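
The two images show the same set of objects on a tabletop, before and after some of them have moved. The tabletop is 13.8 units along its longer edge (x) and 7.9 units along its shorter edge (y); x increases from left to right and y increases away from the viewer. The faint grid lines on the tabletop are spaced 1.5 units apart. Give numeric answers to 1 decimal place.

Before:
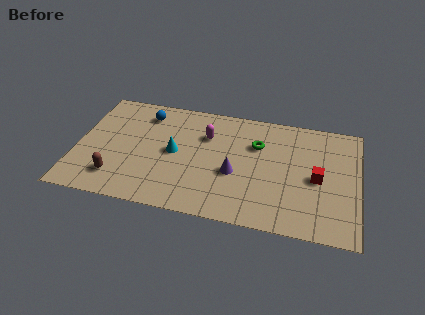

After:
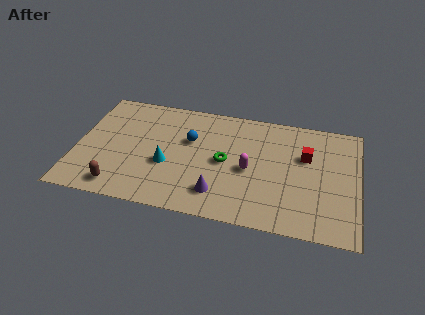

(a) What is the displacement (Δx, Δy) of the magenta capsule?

(2.2, -1.9)

From the two frames, the magenta capsule sits at roughly (6.3, 5.5) before and (8.5, 3.6) after.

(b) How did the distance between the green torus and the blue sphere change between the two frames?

-3.6

They were about 5.7 units apart before and 2.1 after — 3.6 units closer together.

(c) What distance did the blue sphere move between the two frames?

2.7

The blue sphere moved from about (3.2, 6.4) to (5.5, 5.0), a distance of √(2.3² + 1.4²) ≈ 2.7.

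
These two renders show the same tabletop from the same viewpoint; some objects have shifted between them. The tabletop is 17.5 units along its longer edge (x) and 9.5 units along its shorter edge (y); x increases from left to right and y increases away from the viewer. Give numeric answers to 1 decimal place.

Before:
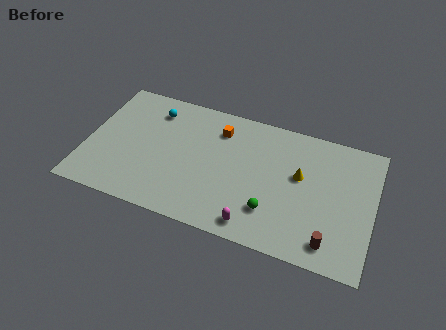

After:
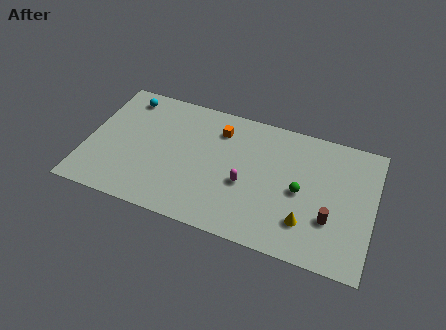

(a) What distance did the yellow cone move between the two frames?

3.3

The yellow cone was near (13.0, 5.6) before and (13.6, 2.4) after, so it travelled √(0.6² + 3.2²) ≈ 3.3 units.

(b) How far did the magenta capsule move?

2.8

From (10.6, 1.2) to (9.8, 3.9), the magenta capsule covered √(0.8² + 2.7²) ≈ 2.8 units.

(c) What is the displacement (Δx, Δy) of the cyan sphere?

(-1.8, 0.5)

The cyan sphere was at about (3.8, 7.6) and moved to about (2.0, 8.1).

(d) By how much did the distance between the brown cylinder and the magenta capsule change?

+0.8

They were about 4.5 units apart before and 5.3 after — 0.8 units further apart.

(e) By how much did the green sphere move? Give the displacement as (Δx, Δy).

(1.6, 2.0)

The green sphere was at about (11.5, 2.5) and moved to about (13.1, 4.5).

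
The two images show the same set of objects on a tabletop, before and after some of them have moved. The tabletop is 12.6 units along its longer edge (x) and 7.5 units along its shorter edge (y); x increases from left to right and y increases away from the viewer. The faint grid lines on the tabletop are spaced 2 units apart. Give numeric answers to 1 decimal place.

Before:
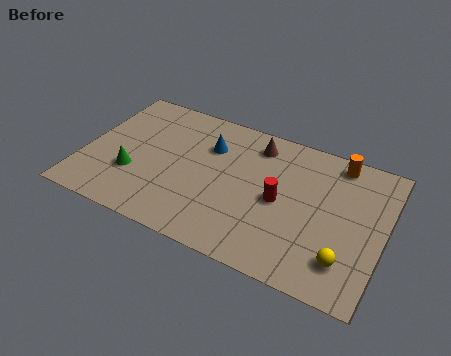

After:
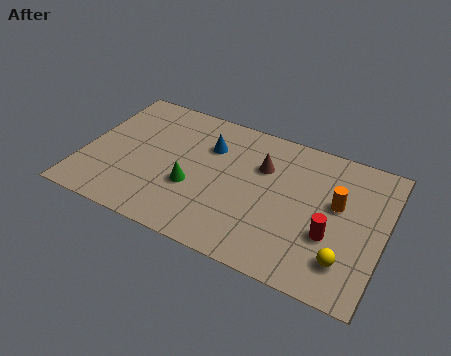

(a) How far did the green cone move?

2.5

The green cone was near (2.2, 2.5) before and (4.7, 2.8) after, so it travelled √(2.5² + 0.3²) ≈ 2.5 units.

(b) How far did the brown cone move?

1.2

From (7.0, 6.2) to (7.4, 5.1), the brown cone covered √(0.4² + 1.1²) ≈ 1.2 units.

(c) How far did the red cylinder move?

2.4

The red cylinder was near (8.3, 3.6) before and (10.5, 2.7) after, so it travelled √(2.2² + 0.9²) ≈ 2.4 units.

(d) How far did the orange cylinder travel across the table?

2.2

From (10.4, 6.6) to (10.6, 4.4), the orange cylinder covered √(0.2² + 2.2²) ≈ 2.2 units.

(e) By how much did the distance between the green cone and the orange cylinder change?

-3.1

The distance was about 9.2 in the first image and 6.1 in the second, so they moved 3.1 units closer together.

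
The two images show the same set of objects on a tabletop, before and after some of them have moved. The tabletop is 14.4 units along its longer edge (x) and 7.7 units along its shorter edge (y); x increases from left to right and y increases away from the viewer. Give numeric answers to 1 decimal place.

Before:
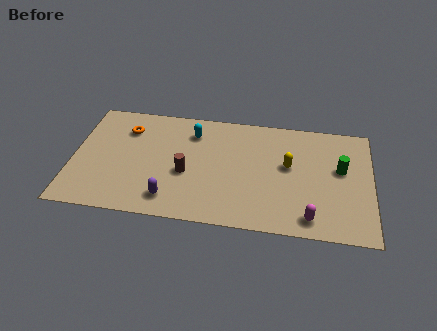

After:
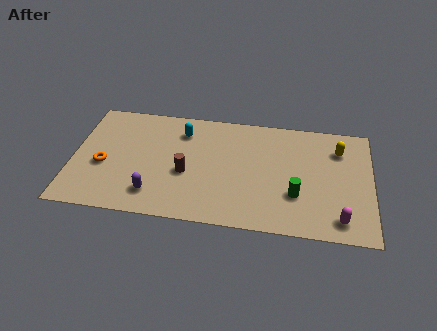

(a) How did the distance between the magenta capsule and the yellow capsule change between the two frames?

+1.1

Before: roughly 3.5 units apart; after: 4.6. That's 1.1 units further apart.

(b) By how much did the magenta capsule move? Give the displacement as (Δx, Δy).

(1.4, 0.1)

The magenta capsule was at about (11.5, 1.1) and moved to about (12.9, 1.2).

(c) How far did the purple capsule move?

0.8

The purple capsule was near (4.8, 1.4) before and (4.0, 1.6) after, so it travelled √(0.8² + 0.2²) ≈ 0.8 units.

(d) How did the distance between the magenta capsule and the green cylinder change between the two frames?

-1.2

They were about 3.7 units apart before and 2.5 after — 1.2 units closer together.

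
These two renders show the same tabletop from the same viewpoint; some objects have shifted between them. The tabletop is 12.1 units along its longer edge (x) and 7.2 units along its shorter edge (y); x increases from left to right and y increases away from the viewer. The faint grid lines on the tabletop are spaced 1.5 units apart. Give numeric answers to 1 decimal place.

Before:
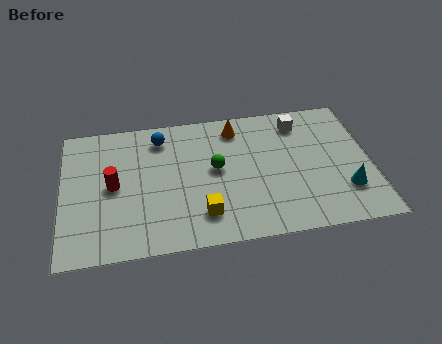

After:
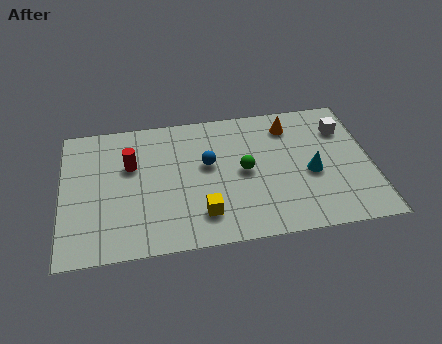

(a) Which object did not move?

the yellow cube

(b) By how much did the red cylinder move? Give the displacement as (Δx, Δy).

(0.7, 1.0)

The red cylinder started near (2.0, 3.6) and ended near (2.7, 4.6).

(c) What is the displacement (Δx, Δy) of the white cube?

(1.7, -0.6)

The white cube started near (9.4, 5.9) and ended near (11.1, 5.3).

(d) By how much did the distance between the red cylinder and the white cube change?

+0.7

They were about 7.7 units apart before and 8.4 after — 0.7 units further apart.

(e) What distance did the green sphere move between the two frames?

1.1

The green sphere was near (6.0, 3.9) before and (7.1, 3.6) after, so it travelled √(1.1² + 0.3²) ≈ 1.1 units.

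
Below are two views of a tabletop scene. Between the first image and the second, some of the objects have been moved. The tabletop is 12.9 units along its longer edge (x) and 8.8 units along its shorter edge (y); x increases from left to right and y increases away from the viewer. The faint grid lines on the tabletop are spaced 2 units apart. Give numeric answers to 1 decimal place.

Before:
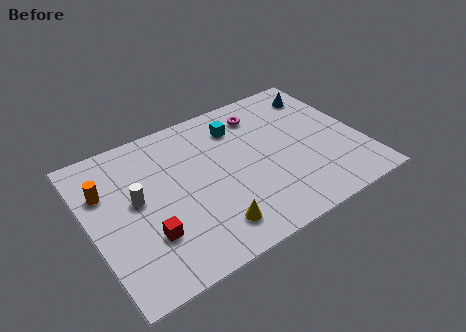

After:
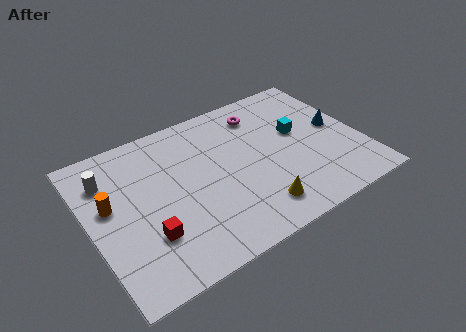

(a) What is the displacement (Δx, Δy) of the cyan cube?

(2.7, -1.7)

From the two frames, the cyan cube sits at roughly (7.4, 6.8) before and (10.1, 5.1) after.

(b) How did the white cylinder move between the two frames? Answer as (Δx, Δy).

(-1.1, 1.8)

The white cylinder started near (2.2, 4.8) and ended near (1.1, 6.6).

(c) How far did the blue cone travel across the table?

2.5

The blue cone moved from about (11.6, 7.1) to (11.9, 4.6), a distance of √(0.3² + 2.5²) ≈ 2.5.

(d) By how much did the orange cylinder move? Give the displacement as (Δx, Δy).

(0.1, -0.9)

The orange cylinder started near (0.9, 6.0) and ended near (1.0, 5.1).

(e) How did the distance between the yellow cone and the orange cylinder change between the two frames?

+1.1

The distance was about 6.2 in the first image and 7.3 in the second, so they moved 1.1 units further apart.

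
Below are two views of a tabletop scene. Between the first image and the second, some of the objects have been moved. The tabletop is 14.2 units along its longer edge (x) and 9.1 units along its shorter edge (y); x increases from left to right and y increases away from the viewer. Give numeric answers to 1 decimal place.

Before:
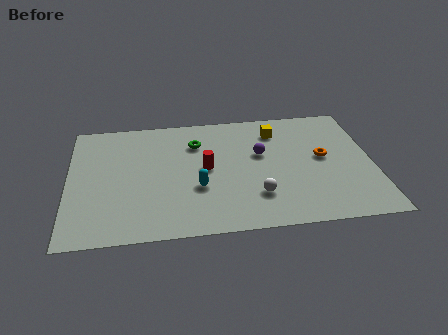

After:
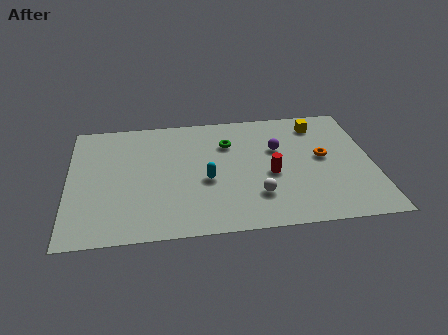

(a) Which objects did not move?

the white sphere and the orange torus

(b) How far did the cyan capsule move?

0.6

From (6.0, 3.3) to (6.4, 3.8), the cyan capsule covered √(0.4² + 0.5²) ≈ 0.6 units.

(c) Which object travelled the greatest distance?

the red cylinder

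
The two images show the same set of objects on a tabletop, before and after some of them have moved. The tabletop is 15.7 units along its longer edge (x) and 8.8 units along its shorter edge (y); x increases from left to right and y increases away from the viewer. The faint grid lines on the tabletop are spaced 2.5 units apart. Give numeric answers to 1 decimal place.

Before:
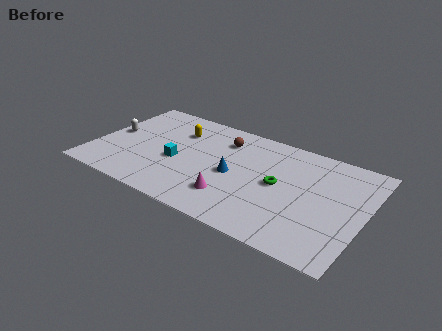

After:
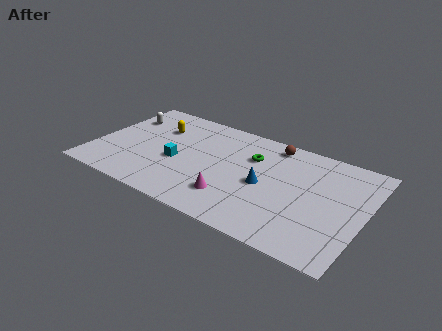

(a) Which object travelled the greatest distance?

the brown sphere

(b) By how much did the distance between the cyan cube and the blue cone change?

+1.8

They were about 3.3 units apart before and 5.1 after — 1.8 units further apart.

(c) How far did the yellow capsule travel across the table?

1.2

The yellow capsule was near (4.5, 6.4) before and (3.3, 6.2) after, so it travelled √(1.2² + 0.2²) ≈ 1.2 units.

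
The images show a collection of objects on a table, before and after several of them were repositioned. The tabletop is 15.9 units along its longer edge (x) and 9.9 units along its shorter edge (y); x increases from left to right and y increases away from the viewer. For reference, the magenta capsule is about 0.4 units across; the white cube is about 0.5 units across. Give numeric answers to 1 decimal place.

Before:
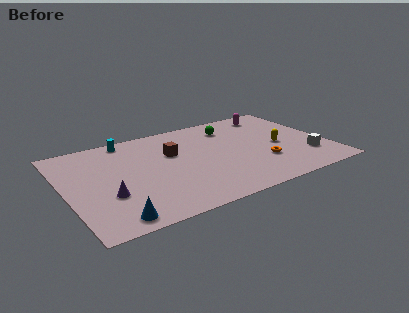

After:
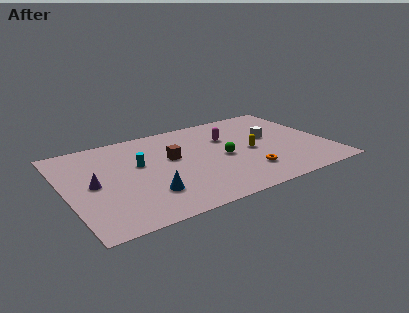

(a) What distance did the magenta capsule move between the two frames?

3.6

From (13.3, 8.4) to (10.1, 6.7), the magenta capsule covered √(3.2² + 1.7²) ≈ 3.6 units.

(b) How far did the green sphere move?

3.4

From (10.5, 7.8) to (9.5, 4.6), the green sphere covered √(1.0² + 3.2²) ≈ 3.4 units.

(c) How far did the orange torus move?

1.3

From (11.7, 3.1) to (10.6, 2.4), the orange torus covered √(1.1² + 0.7²) ≈ 1.3 units.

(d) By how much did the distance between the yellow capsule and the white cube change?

-0.6

The distance was about 2.4 in the first image and 1.8 in the second, so they moved 0.6 units closer together.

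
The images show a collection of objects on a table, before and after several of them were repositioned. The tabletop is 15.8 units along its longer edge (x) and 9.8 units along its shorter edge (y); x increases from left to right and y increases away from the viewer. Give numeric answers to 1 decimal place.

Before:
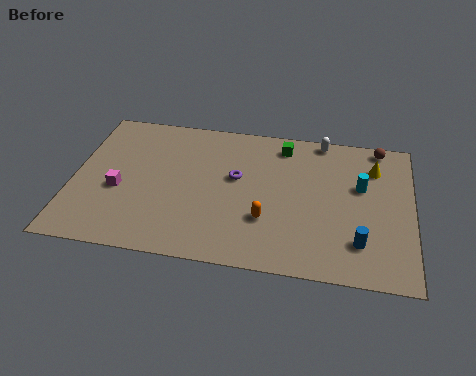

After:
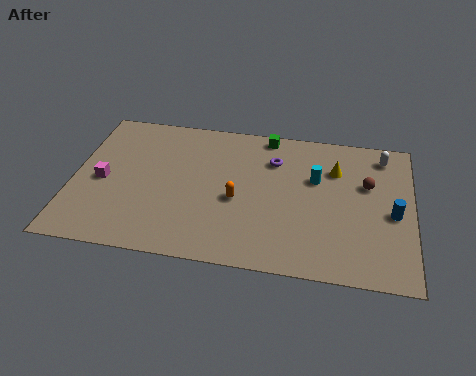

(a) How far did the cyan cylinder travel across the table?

2.1

The cyan cylinder moved from about (13.4, 6.0) to (11.3, 6.2), a distance of √(2.1² + 0.2²) ≈ 2.1.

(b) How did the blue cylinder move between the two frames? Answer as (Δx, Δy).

(1.5, 2.1)

From the two frames, the blue cylinder sits at roughly (13.4, 2.3) before and (14.9, 4.4) after.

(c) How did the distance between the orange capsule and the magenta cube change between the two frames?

-0.7

Before: roughly 7.0 units apart; after: 6.3. That's 0.7 units closer together.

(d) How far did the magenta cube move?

0.9

The magenta cube moved from about (2.2, 4.0) to (1.4, 4.5), a distance of √(0.8² + 0.5²) ≈ 0.9.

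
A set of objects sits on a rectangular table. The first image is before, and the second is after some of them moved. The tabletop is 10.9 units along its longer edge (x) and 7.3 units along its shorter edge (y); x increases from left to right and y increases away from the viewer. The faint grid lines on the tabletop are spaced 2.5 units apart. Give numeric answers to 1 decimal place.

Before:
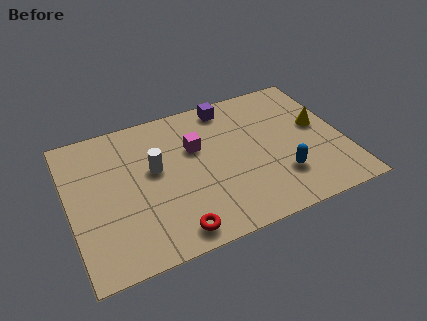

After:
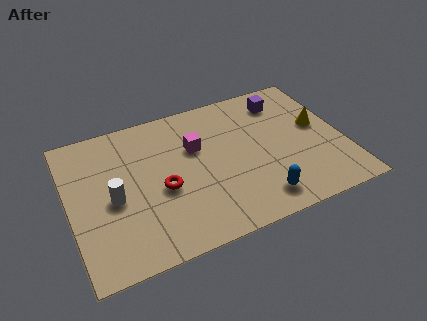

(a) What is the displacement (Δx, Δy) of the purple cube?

(2.2, -0.5)

From the two frames, the purple cube sits at roughly (6.6, 6.4) before and (8.8, 5.9) after.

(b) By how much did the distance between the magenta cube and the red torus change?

-1.8

The distance was about 4.0 in the first image and 2.2 in the second, so they moved 1.8 units closer together.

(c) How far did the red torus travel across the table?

2.2

From (3.8, 0.9) to (3.6, 3.1), the red torus covered √(0.2² + 2.2²) ≈ 2.2 units.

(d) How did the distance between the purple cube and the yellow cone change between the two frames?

-1.9

Before: roughly 4.1 units apart; after: 2.2. That's 1.9 units closer together.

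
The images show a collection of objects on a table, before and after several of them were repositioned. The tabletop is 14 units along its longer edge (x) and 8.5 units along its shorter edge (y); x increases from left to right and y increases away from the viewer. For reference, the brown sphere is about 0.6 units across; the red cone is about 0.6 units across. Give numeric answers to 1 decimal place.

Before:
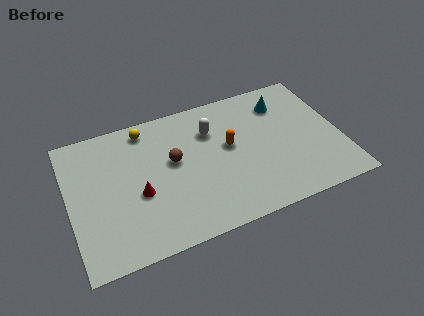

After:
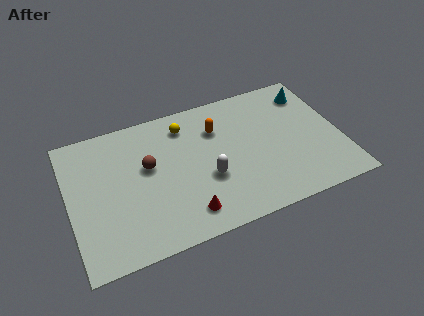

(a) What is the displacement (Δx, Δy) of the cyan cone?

(1.5, 0.2)

The cyan cone was at about (11.3, 6.6) and moved to about (12.8, 6.8).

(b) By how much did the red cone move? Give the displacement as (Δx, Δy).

(2.2, -2.0)

From the two frames, the red cone sits at roughly (3.5, 3.5) before and (5.7, 1.5) after.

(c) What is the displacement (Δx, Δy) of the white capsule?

(-0.5, -2.9)

The white capsule started near (7.5, 6.1) and ended near (7.0, 3.2).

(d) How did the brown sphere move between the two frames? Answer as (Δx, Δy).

(-1.3, 0.1)

The brown sphere was at about (5.4, 4.9) and moved to about (4.1, 5.0).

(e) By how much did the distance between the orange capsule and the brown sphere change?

+1.0

Before: roughly 2.9 units apart; after: 3.9. That's 1.0 units further apart.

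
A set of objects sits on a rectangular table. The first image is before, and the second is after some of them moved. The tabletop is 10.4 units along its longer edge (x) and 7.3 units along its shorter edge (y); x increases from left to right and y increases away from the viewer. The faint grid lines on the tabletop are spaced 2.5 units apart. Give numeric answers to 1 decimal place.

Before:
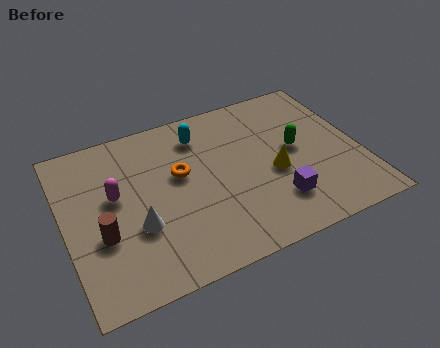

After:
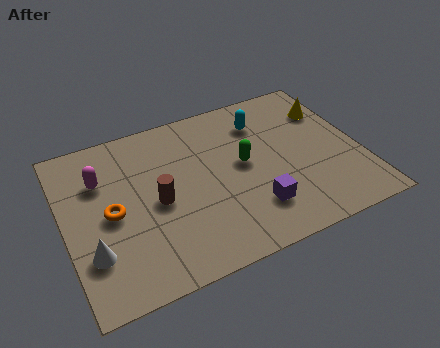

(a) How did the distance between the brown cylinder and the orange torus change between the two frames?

-1.7

The distance was about 3.3 in the first image and 1.6 in the second, so they moved 1.7 units closer together.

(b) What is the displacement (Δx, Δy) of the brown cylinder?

(2.0, 0.7)

The brown cylinder started near (1.2, 2.7) and ended near (3.2, 3.4).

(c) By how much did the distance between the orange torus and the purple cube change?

+1.1

The distance was about 4.0 in the first image and 5.1 in the second, so they moved 1.1 units further apart.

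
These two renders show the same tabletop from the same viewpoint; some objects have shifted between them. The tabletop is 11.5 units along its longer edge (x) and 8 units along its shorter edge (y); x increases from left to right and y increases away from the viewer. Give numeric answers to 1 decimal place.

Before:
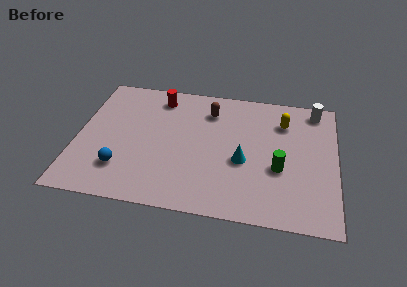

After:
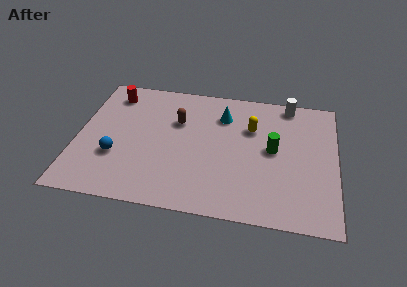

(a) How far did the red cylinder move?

2.1

The red cylinder moved from about (3.5, 6.7) to (1.4, 6.6), a distance of √(2.1² + 0.1²) ≈ 2.1.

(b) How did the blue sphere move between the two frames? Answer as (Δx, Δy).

(-0.3, 0.7)

The blue sphere started near (2.1, 2.0) and ended near (1.8, 2.7).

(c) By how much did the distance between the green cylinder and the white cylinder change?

-1.1

Before: roughly 4.2 units apart; after: 3.1. That's 1.1 units closer together.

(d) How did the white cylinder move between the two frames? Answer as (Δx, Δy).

(-1.2, 0.2)

The white cylinder started near (10.5, 7.0) and ended near (9.3, 7.2).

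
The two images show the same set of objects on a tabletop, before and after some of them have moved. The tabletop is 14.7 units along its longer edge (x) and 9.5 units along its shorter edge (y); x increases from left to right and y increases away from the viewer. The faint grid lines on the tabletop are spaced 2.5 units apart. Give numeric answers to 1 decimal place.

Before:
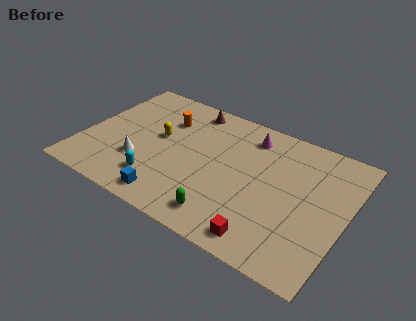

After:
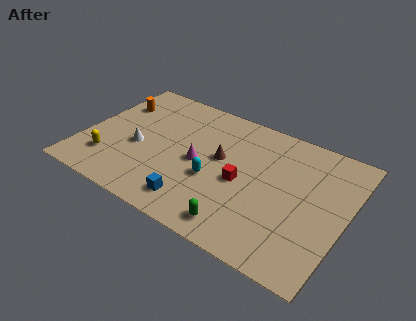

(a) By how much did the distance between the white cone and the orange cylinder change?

-0.5

The distance was about 3.9 in the first image and 3.4 in the second, so they moved 0.5 units closer together.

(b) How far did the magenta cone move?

4.1

From (8.9, 7.8) to (6.5, 4.5), the magenta cone covered √(2.4² + 3.3²) ≈ 4.1 units.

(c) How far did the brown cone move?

3.6

The brown cone was near (5.4, 8.3) before and (7.6, 5.4) after, so it travelled √(2.2² + 2.9²) ≈ 3.6 units.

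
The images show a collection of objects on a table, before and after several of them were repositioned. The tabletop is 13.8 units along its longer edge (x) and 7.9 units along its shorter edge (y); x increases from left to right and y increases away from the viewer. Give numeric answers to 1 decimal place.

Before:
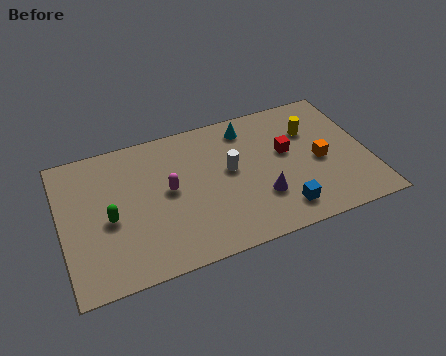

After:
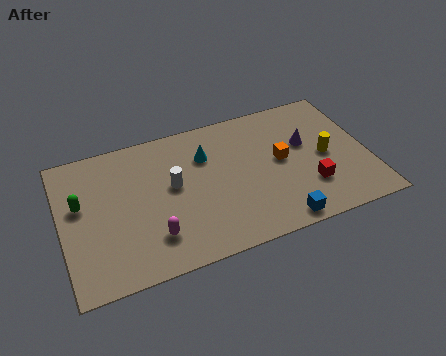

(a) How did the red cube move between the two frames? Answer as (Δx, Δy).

(0.8, -2.3)

The red cube was at about (10.2, 4.6) and moved to about (11.0, 2.3).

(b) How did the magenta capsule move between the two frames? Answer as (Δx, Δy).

(-0.9, -2.3)

The magenta capsule started near (4.8, 4.2) and ended near (3.9, 1.9).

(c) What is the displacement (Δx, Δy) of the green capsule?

(-1.2, 1.2)

From the two frames, the green capsule sits at roughly (2.1, 3.5) before and (0.9, 4.7) after.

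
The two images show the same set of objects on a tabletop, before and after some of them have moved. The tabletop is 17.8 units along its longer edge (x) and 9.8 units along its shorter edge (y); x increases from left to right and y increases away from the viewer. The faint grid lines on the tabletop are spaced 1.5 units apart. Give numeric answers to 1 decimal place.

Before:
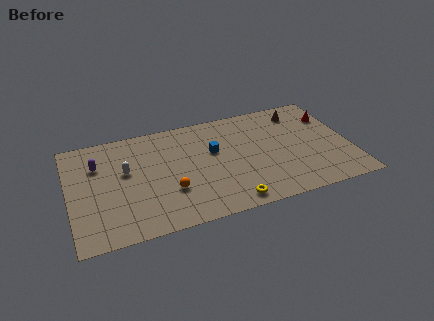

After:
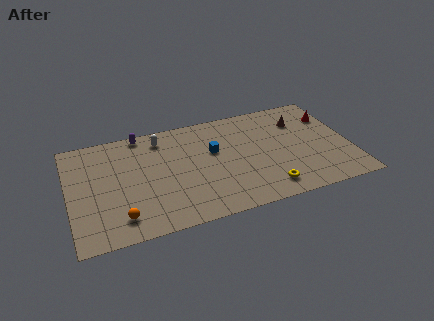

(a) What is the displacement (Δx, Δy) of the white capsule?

(2.4, 2.4)

From the two frames, the white capsule sits at roughly (3.6, 5.8) before and (6.0, 8.2) after.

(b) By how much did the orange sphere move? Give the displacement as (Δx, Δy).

(-3.2, -1.4)

The orange sphere started near (6.2, 3.2) and ended near (3.0, 1.8).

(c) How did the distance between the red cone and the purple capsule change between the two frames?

-2.8

They were about 15.0 units apart before and 12.2 after — 2.8 units closer together.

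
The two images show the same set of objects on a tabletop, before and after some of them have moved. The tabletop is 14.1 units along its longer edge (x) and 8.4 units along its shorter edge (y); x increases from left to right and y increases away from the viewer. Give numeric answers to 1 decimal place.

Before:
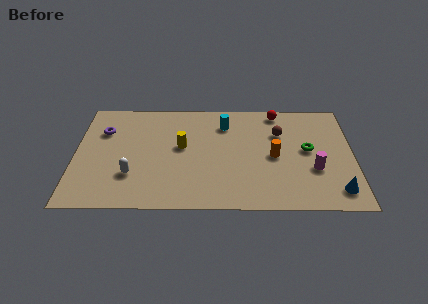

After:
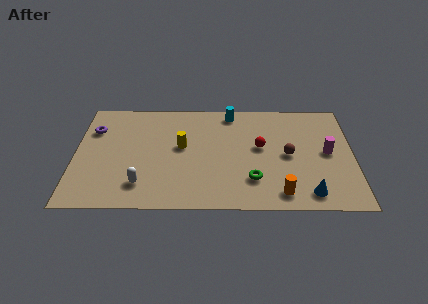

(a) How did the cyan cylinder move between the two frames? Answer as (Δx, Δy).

(0.3, 0.9)

The cyan cylinder started near (7.6, 6.5) and ended near (7.9, 7.4).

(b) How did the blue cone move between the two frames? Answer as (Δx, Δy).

(-1.4, -0.2)

From the two frames, the blue cone sits at roughly (13.2, 1.4) before and (11.8, 1.2) after.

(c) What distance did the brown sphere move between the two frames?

1.7

From (10.4, 5.8) to (10.8, 4.1), the brown sphere covered √(0.4² + 1.7²) ≈ 1.7 units.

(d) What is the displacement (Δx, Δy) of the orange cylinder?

(0.3, -2.8)

The orange cylinder started near (10.1, 4.0) and ended near (10.4, 1.2).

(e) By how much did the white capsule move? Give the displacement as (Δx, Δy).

(0.5, -0.7)

The white capsule was at about (2.9, 2.5) and moved to about (3.4, 1.8).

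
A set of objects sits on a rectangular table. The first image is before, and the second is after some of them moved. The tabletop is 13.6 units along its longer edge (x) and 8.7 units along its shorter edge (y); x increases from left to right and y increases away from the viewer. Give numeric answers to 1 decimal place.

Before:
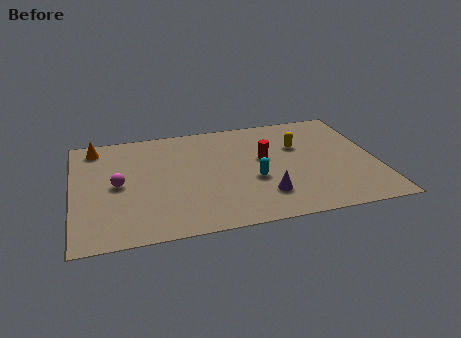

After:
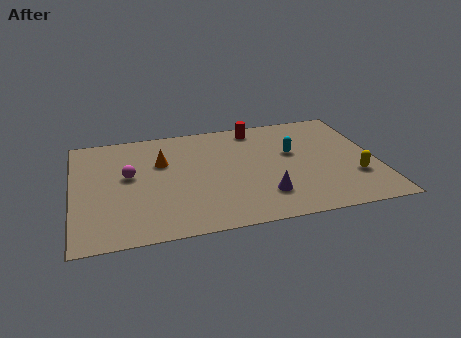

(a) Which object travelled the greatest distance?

the yellow capsule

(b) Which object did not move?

the purple cone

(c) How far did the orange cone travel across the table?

3.4

From (1.1, 7.5) to (4.0, 5.7), the orange cone covered √(2.9² + 1.8²) ≈ 3.4 units.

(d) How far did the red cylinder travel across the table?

2.6

The red cylinder was near (8.6, 5.0) before and (8.4, 7.6) after, so it travelled √(0.2² + 2.6²) ≈ 2.6 units.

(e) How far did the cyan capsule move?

2.6

From (8.0, 3.4) to (9.9, 5.2), the cyan capsule covered √(1.9² + 1.8²) ≈ 2.6 units.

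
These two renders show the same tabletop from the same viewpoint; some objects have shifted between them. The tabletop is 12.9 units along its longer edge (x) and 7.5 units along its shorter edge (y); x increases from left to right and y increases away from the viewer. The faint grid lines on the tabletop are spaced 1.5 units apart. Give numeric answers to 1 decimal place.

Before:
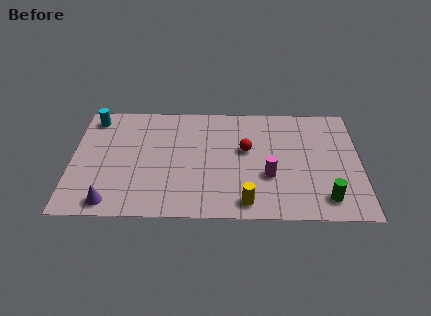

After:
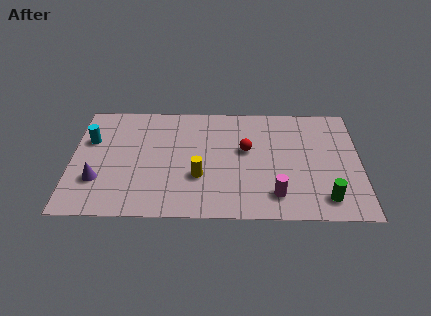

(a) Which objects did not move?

the green cylinder and the red sphere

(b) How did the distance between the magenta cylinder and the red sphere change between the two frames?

+1.2

Before: roughly 2.0 units apart; after: 3.2. That's 1.2 units further apart.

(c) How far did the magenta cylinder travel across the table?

1.2

From (8.8, 2.7) to (9.1, 1.5), the magenta cylinder covered √(0.3² + 1.2²) ≈ 1.2 units.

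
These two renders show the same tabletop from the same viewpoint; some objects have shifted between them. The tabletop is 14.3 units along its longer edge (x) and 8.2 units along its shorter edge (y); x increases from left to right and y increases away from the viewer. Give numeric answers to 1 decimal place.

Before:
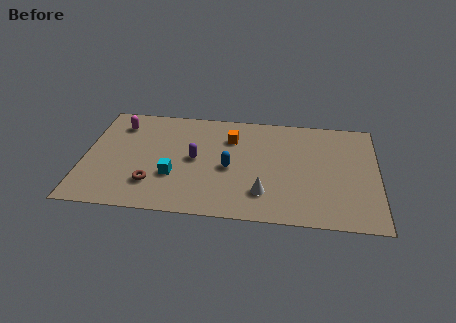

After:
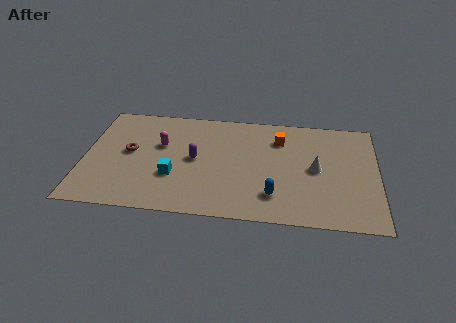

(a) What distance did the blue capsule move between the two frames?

2.8

The blue capsule moved from about (7.1, 3.7) to (9.3, 1.9), a distance of √(2.2² + 1.8²) ≈ 2.8.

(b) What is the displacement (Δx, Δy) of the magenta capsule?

(2.1, -1.4)

The magenta capsule was at about (1.6, 6.5) and moved to about (3.7, 5.1).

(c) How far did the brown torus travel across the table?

2.6

The brown torus was near (3.4, 2.1) before and (2.2, 4.4) after, so it travelled √(1.2² + 2.3²) ≈ 2.6 units.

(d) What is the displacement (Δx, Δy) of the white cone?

(2.5, 2.1)

The white cone started near (8.8, 2.0) and ended near (11.3, 4.1).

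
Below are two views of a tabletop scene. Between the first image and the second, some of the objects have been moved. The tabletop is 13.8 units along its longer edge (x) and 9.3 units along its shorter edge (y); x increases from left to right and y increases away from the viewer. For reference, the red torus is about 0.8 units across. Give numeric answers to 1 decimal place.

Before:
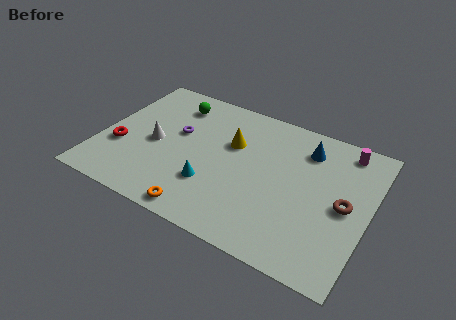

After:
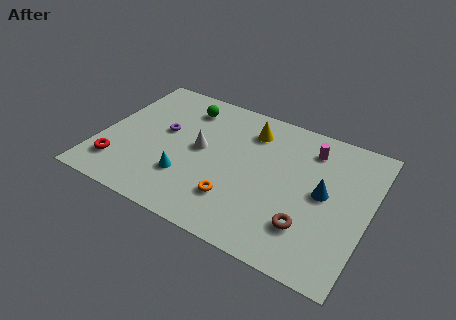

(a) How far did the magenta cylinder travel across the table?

1.8

The magenta cylinder was near (12.2, 8.1) before and (10.5, 7.4) after, so it travelled √(1.7² + 0.7²) ≈ 1.8 units.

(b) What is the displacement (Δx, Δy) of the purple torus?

(-0.7, -0.2)

The purple torus was at about (3.8, 5.5) and moved to about (3.1, 5.3).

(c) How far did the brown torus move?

2.6

The brown torus moved from about (12.6, 4.5) to (11.0, 2.4), a distance of √(1.6² + 2.1²) ≈ 2.6.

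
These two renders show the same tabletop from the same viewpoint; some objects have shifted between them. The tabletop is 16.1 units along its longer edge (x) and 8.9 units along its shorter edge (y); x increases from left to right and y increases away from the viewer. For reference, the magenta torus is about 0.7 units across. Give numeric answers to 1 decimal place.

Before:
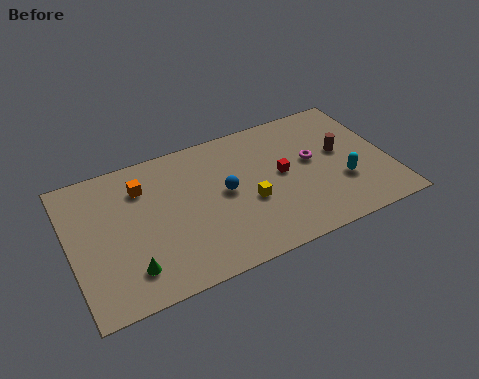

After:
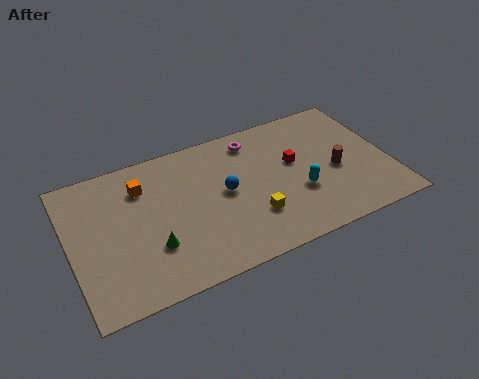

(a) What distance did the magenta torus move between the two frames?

3.7

The magenta torus was near (12.3, 5.0) before and (9.6, 7.5) after, so it travelled √(2.7² + 2.5²) ≈ 3.7 units.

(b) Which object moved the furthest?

the magenta torus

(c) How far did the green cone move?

1.5

The green cone was near (2.7, 1.9) before and (3.9, 2.8) after, so it travelled √(1.2² + 0.9²) ≈ 1.5 units.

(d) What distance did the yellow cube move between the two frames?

1.0

From (8.9, 3.6) to (8.9, 2.6), the yellow cube covered √(0.0² + 1.0²) ≈ 1.0 units.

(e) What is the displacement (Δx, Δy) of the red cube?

(0.7, 0.5)

The red cube was at about (10.7, 4.7) and moved to about (11.4, 5.2).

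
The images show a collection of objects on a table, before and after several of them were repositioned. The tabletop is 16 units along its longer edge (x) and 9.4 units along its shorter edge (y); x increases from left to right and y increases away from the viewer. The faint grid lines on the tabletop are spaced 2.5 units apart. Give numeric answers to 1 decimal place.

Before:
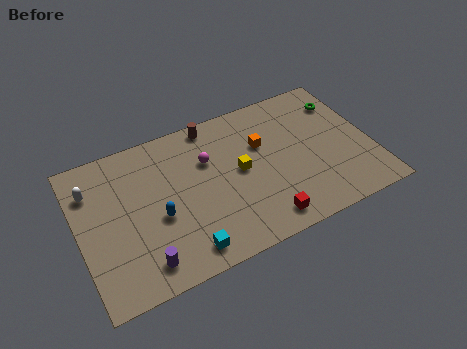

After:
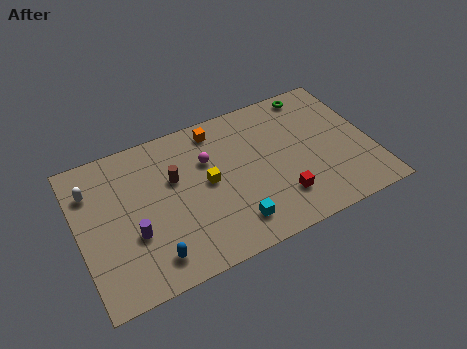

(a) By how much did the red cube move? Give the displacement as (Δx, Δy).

(1.1, 1.0)

The red cube started near (9.6, 1.3) and ended near (10.7, 2.3).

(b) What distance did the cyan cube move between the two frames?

2.7

The cyan cube was near (5.3, 1.3) before and (8.0, 1.8) after, so it travelled √(2.7² + 0.5²) ≈ 2.7 units.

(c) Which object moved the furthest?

the brown cylinder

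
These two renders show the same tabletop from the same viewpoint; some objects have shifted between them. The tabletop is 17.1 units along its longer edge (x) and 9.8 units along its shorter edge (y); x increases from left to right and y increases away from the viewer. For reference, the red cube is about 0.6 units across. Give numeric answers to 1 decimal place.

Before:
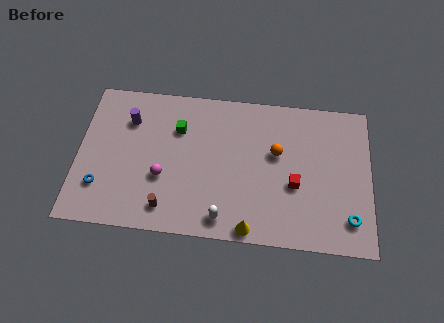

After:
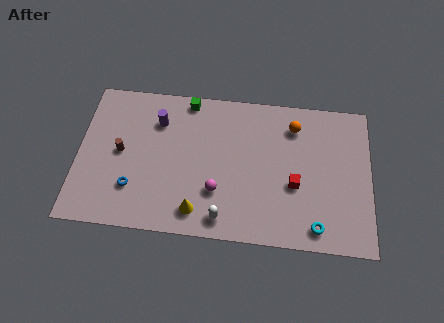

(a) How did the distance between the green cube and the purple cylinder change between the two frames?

-0.6

Before: roughly 2.9 units apart; after: 2.3. That's 0.6 units closer together.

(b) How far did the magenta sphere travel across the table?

3.3

The magenta sphere moved from about (5.0, 3.6) to (8.2, 3.0), a distance of √(3.2² + 0.6²) ≈ 3.3.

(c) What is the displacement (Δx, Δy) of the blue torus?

(1.9, 0.1)

The blue torus started near (1.4, 2.6) and ended near (3.3, 2.7).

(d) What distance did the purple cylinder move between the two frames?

1.7

The purple cylinder was near (2.9, 7.2) before and (4.6, 7.3) after, so it travelled √(1.7² + 0.1²) ≈ 1.7 units.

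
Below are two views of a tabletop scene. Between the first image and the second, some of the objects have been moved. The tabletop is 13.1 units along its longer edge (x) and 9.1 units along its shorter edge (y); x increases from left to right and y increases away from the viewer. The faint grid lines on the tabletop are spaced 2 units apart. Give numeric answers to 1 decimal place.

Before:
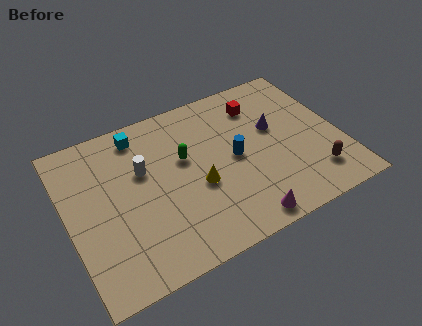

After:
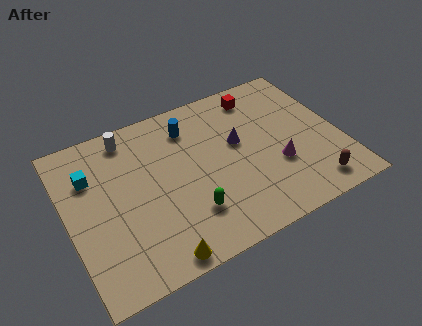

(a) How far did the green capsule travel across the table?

3.1

The green capsule was near (5.7, 5.5) before and (5.5, 2.4) after, so it travelled √(0.2² + 3.1²) ≈ 3.1 units.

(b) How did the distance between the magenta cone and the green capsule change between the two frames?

-0.6

The distance was about 5.1 in the first image and 4.5 in the second, so they moved 0.6 units closer together.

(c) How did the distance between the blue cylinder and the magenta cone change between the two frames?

+1.8

They were about 3.6 units apart before and 5.4 after — 1.8 units further apart.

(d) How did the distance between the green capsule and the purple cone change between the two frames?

-0.4

The distance was about 4.4 in the first image and 4.0 in the second, so they moved 0.4 units closer together.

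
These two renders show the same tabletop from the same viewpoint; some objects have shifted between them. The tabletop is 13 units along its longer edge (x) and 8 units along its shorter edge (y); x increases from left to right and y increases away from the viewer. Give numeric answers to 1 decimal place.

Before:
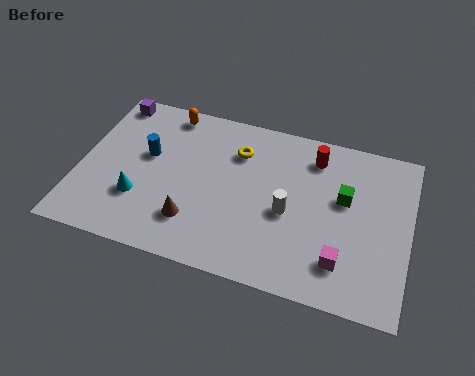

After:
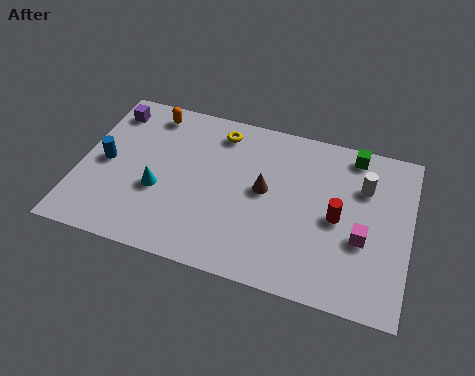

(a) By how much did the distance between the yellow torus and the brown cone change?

-1.0

They were about 4.1 units apart before and 3.1 after — 1.0 units closer together.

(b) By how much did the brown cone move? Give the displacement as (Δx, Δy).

(2.6, 2.3)

The brown cone started near (4.7, 2.0) and ended near (7.3, 4.3).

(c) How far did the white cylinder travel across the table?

3.5

The white cylinder moved from about (8.3, 3.5) to (11.1, 5.6), a distance of √(2.8² + 2.1²) ≈ 3.5.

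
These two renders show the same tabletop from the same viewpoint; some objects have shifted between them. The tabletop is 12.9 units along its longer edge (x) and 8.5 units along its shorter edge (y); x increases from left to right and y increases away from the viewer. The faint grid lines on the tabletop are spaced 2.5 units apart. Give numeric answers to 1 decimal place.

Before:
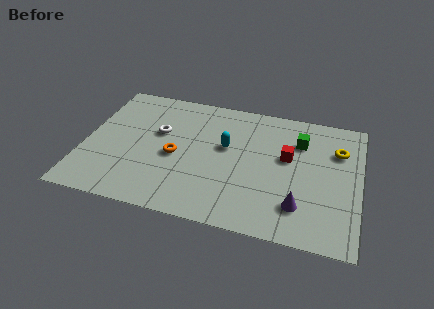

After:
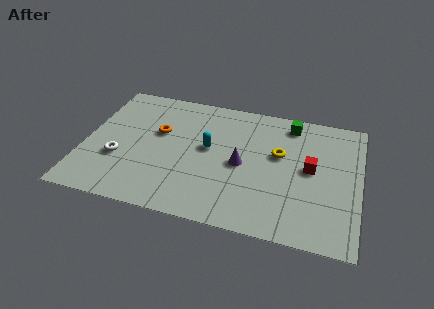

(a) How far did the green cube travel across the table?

1.2

From (10.0, 6.2) to (9.5, 7.3), the green cube covered √(0.5² + 1.1²) ≈ 1.2 units.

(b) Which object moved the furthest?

the purple cone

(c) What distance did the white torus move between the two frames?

2.8

From (3.4, 5.2) to (1.7, 3.0), the white torus covered √(1.7² + 2.2²) ≈ 2.8 units.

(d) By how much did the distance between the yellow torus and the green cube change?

+0.4

Before: roughly 1.8 units apart; after: 2.2. That's 0.4 units further apart.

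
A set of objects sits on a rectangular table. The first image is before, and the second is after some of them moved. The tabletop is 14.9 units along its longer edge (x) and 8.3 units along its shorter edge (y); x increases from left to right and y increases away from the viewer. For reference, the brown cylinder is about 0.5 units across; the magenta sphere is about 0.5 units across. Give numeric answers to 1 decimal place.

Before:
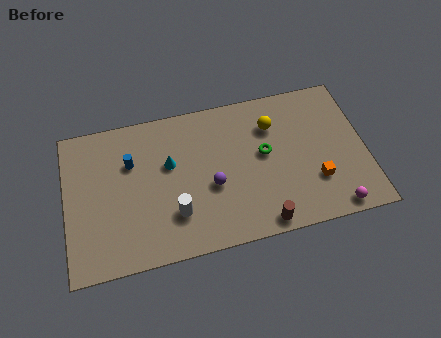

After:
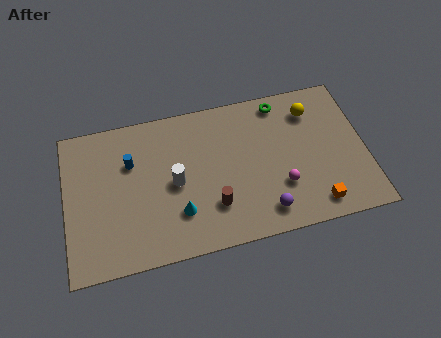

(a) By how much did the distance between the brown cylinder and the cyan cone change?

-4.4

The distance was about 6.1 in the first image and 1.7 in the second, so they moved 4.4 units closer together.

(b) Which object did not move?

the blue cylinder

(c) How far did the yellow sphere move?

2.0

The yellow sphere moved from about (10.4, 6.1) to (12.4, 6.5), a distance of √(2.0² + 0.4²) ≈ 2.0.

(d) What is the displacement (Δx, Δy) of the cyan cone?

(0.3, -2.8)

The cyan cone was at about (5.2, 5.1) and moved to about (5.5, 2.3).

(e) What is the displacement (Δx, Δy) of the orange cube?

(-0.1, -1.3)

From the two frames, the orange cube sits at roughly (12.3, 2.5) before and (12.2, 1.2) after.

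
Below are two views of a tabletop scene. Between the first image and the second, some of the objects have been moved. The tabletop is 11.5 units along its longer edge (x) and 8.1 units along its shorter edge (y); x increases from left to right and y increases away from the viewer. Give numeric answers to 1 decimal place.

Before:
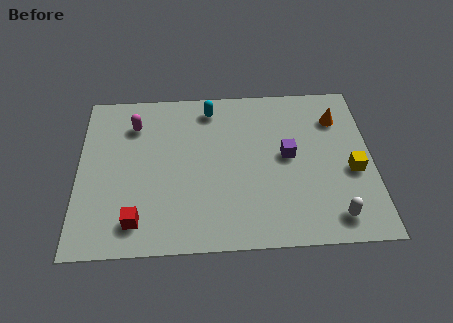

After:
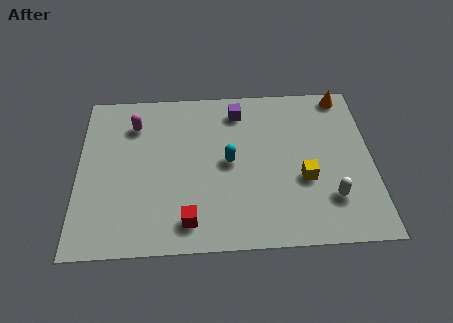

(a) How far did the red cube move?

2.0

The red cube moved from about (2.3, 1.4) to (4.3, 1.3), a distance of √(2.0² + 0.1²) ≈ 2.0.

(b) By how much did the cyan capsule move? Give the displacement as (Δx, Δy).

(0.7, -2.8)

The cyan capsule started near (5.2, 6.9) and ended near (5.9, 4.1).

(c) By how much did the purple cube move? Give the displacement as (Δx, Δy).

(-1.9, 2.4)

From the two frames, the purple cube sits at roughly (8.2, 4.3) before and (6.3, 6.7) after.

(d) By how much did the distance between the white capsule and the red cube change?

-2.0

Before: roughly 7.6 units apart; after: 5.6. That's 2.0 units closer together.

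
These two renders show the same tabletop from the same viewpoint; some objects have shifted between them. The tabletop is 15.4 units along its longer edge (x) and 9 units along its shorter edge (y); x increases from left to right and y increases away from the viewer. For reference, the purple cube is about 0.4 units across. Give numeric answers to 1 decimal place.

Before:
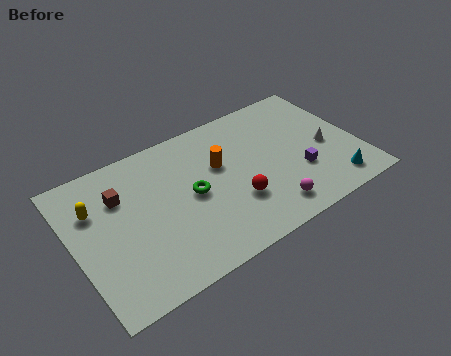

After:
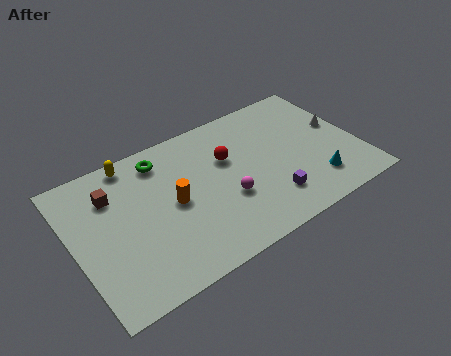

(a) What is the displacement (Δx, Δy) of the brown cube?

(-0.4, 0.3)

The brown cube was at about (2.7, 6.3) and moved to about (2.3, 6.6).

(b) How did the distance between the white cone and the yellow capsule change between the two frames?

-1.2

The distance was about 12.6 in the first image and 11.4 in the second, so they moved 1.2 units closer together.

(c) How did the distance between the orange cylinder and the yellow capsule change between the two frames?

-2.7

Before: roughly 6.7 units apart; after: 4.0. That's 2.7 units closer together.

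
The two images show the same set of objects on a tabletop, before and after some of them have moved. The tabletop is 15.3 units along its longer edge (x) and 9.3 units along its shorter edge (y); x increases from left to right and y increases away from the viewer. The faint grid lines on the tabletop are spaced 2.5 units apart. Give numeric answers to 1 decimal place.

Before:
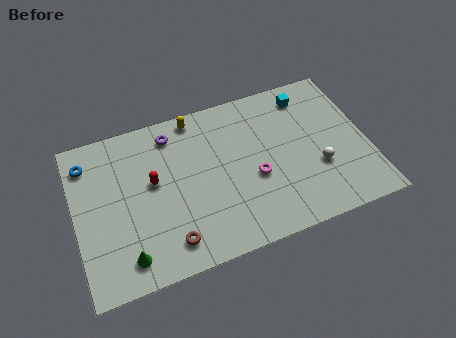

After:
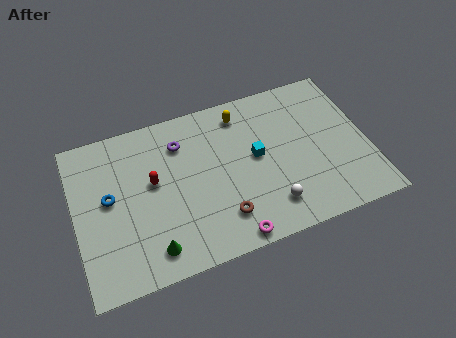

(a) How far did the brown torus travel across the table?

2.8

From (4.6, 1.6) to (7.4, 2.1), the brown torus covered √(2.8² + 0.5²) ≈ 2.8 units.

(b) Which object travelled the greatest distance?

the cyan cube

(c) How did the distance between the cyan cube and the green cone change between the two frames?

-5.1

Before: roughly 11.9 units apart; after: 6.8. That's 5.1 units closer together.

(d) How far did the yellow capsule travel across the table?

2.5

From (6.6, 8.4) to (9.0, 7.8), the yellow capsule covered √(2.4² + 0.6²) ≈ 2.5 units.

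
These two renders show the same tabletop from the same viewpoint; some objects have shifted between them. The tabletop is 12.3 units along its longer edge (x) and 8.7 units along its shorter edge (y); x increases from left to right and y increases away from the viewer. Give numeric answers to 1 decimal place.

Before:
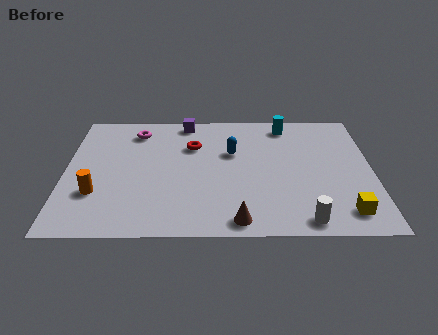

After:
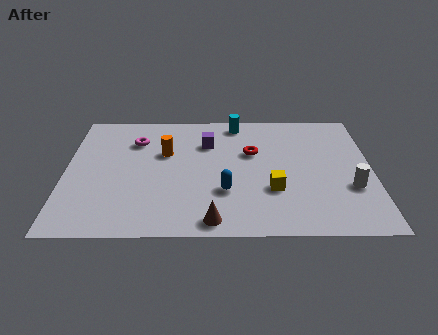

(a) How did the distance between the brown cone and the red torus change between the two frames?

-0.5

They were about 5.4 units apart before and 4.9 after — 0.5 units closer together.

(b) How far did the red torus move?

2.5

The red torus was near (5.1, 6.0) before and (7.5, 5.5) after, so it travelled √(2.4² + 0.5²) ≈ 2.5 units.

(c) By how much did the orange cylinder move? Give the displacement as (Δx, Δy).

(2.7, 2.8)

The orange cylinder was at about (1.3, 2.7) and moved to about (4.0, 5.5).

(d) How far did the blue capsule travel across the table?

2.7

From (6.7, 5.5) to (6.4, 2.8), the blue capsule covered √(0.3² + 2.7²) ≈ 2.7 units.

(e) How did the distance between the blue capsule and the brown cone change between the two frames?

-2.6

Before: roughly 4.6 units apart; after: 2.0. That's 2.6 units closer together.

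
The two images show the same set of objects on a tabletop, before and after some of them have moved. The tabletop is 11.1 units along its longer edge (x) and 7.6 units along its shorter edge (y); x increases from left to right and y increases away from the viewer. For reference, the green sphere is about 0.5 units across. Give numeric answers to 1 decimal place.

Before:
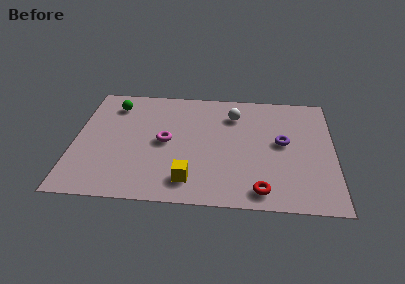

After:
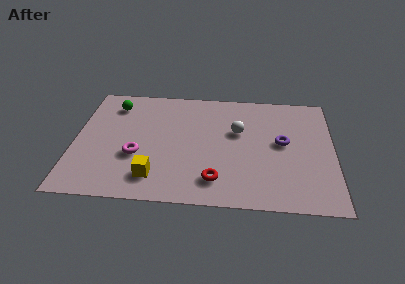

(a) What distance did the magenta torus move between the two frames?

1.6

From (3.9, 3.8) to (2.7, 2.8), the magenta torus covered √(1.2² + 1.0²) ≈ 1.6 units.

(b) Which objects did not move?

the green sphere and the purple torus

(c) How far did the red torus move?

2.0

The red torus moved from about (8.0, 1.0) to (6.1, 1.5), a distance of √(1.9² + 0.5²) ≈ 2.0.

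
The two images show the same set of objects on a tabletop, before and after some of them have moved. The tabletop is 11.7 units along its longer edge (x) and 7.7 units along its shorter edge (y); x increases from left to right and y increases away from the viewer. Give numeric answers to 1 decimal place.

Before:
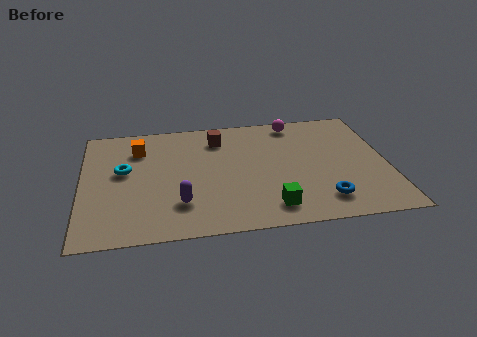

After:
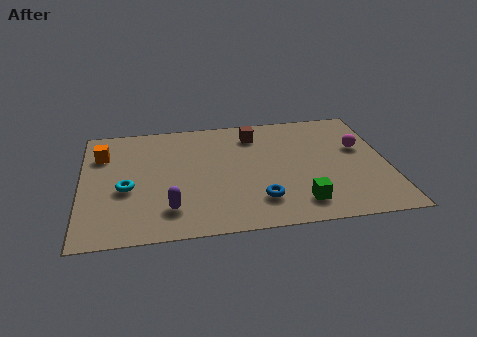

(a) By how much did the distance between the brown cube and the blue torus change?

-1.6

The distance was about 6.0 in the first image and 4.4 in the second, so they moved 1.6 units closer together.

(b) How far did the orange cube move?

1.4

The orange cube moved from about (2.2, 5.8) to (0.8, 5.6), a distance of √(1.4² + 0.2²) ≈ 1.4.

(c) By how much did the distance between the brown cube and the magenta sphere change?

+1.2

Before: roughly 3.1 units apart; after: 4.3. That's 1.2 units further apart.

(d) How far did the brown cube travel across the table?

1.4

From (5.3, 6.1) to (6.7, 6.2), the brown cube covered √(1.4² + 0.1²) ≈ 1.4 units.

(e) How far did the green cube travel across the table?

1.1

From (7.1, 1.3) to (8.2, 1.4), the green cube covered √(1.1² + 0.1²) ≈ 1.1 units.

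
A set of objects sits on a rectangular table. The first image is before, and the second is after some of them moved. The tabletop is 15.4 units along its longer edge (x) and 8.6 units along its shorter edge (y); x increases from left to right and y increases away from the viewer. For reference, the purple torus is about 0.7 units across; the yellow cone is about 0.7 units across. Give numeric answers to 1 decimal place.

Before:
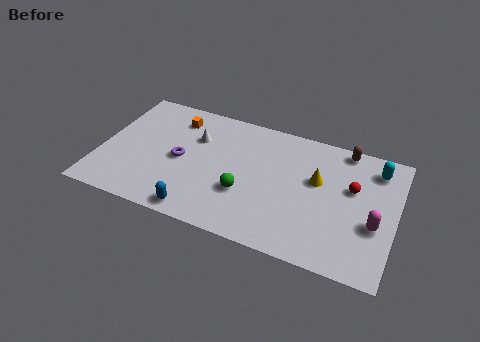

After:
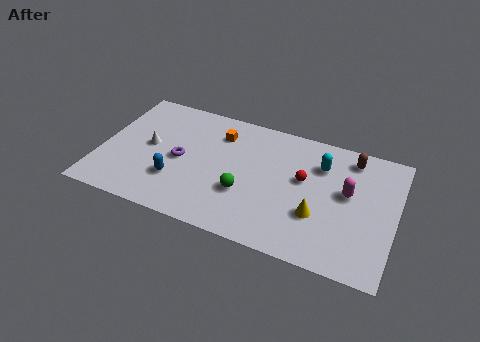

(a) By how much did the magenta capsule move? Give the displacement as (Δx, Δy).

(-1.5, 1.6)

From the two frames, the magenta capsule sits at roughly (14.4, 3.3) before and (12.9, 4.9) after.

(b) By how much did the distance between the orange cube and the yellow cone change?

-1.3

The distance was about 7.9 in the first image and 6.6 in the second, so they moved 1.3 units closer together.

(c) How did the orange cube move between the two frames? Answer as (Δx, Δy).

(2.4, -0.3)

The orange cube was at about (3.6, 6.9) and moved to about (6.0, 6.6).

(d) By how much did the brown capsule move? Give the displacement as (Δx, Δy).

(0.4, -0.5)

From the two frames, the brown capsule sits at roughly (12.5, 7.8) before and (12.9, 7.3) after.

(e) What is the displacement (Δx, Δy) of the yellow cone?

(0.2, -2.3)

The yellow cone started near (11.3, 5.2) and ended near (11.5, 2.9).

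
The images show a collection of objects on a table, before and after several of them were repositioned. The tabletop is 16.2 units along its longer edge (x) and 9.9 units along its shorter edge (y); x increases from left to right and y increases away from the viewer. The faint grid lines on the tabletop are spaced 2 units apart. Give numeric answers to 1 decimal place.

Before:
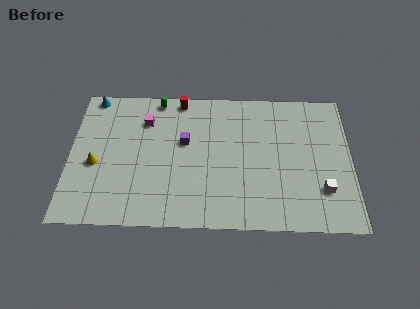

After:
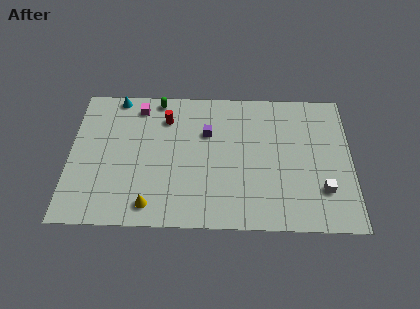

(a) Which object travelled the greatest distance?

the yellow cone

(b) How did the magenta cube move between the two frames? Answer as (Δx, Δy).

(-0.4, 1.0)

The magenta cube started near (4.3, 7.4) and ended near (3.9, 8.4).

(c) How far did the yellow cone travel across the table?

4.3

The yellow cone moved from about (1.5, 4.2) to (4.7, 1.4), a distance of √(3.2² + 2.8²) ≈ 4.3.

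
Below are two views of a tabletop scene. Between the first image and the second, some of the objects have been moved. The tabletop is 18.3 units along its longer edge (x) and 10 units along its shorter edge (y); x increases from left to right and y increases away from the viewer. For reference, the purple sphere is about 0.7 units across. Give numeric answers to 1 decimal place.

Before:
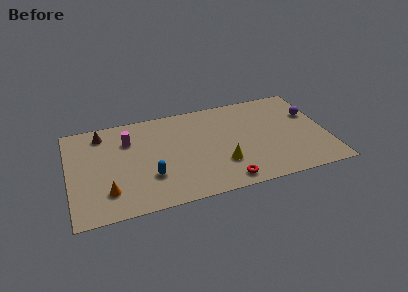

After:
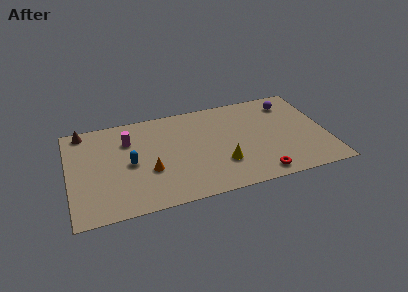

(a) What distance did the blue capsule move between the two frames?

2.1

The blue capsule was near (5.6, 3.1) before and (4.3, 4.8) after, so it travelled √(1.3² + 1.7²) ≈ 2.1 units.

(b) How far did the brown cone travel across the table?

1.4

The brown cone moved from about (2.5, 8.4) to (1.2, 9.0), a distance of √(1.3² + 0.6²) ≈ 1.4.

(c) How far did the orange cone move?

3.3

From (2.6, 2.4) to (5.6, 3.7), the orange cone covered √(3.0² + 1.3²) ≈ 3.3 units.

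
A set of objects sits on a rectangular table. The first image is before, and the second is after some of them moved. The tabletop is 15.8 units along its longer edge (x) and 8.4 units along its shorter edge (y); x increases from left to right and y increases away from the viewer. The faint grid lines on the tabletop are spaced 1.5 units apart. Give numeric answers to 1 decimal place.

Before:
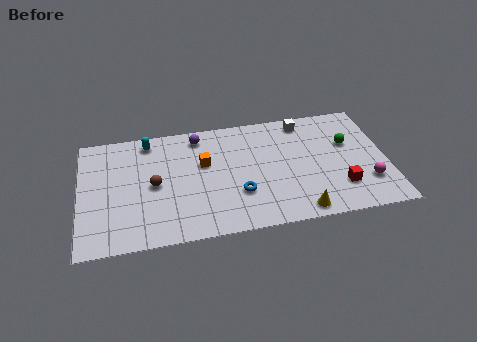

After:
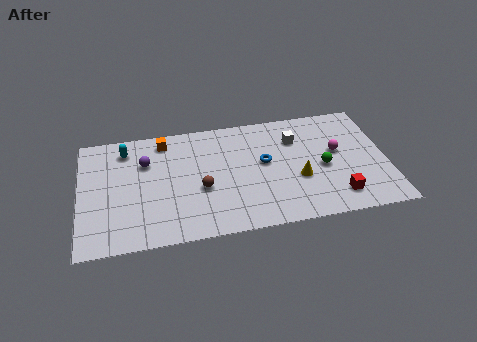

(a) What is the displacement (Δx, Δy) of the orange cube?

(-2.0, 2.0)

The orange cube was at about (6.4, 5.2) and moved to about (4.4, 7.2).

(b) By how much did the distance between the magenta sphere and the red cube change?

+1.8

They were about 1.4 units apart before and 3.2 after — 1.8 units further apart.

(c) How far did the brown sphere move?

2.5

The brown sphere was near (3.8, 4.1) before and (6.2, 3.4) after, so it travelled √(2.4² + 0.7²) ≈ 2.5 units.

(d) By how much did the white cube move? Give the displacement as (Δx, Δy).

(-0.5, -1.2)

The white cube was at about (11.7, 7.3) and moved to about (11.2, 6.1).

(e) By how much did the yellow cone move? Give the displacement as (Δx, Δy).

(0.1, 2.3)

The yellow cone started near (11.1, 0.9) and ended near (11.2, 3.2).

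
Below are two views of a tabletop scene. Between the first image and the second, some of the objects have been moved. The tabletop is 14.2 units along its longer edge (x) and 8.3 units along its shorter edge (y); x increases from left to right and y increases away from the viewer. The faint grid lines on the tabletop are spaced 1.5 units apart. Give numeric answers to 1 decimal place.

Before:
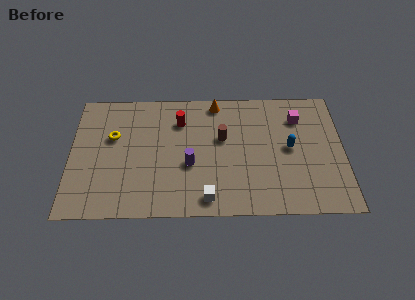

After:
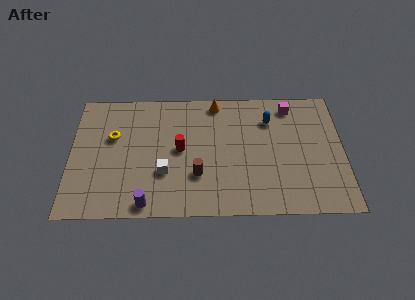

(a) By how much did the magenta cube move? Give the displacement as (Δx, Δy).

(-0.4, 0.8)

From the two frames, the magenta cube sits at roughly (11.9, 6.3) before and (11.5, 7.1) after.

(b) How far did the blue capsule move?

2.1

From (11.4, 4.3) to (10.4, 6.2), the blue capsule covered √(1.0² + 1.9²) ≈ 2.1 units.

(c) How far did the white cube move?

2.8

From (7.1, 1.1) to (4.9, 2.8), the white cube covered √(2.2² + 1.7²) ≈ 2.8 units.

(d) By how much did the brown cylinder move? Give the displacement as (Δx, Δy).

(-1.3, -2.4)

The brown cylinder was at about (7.9, 5.0) and moved to about (6.6, 2.6).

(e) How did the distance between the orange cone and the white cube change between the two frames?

-1.0

They were about 6.3 units apart before and 5.3 after — 1.0 units closer together.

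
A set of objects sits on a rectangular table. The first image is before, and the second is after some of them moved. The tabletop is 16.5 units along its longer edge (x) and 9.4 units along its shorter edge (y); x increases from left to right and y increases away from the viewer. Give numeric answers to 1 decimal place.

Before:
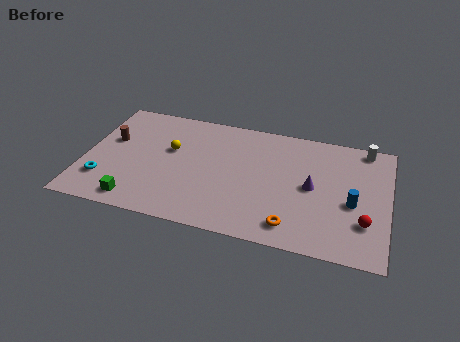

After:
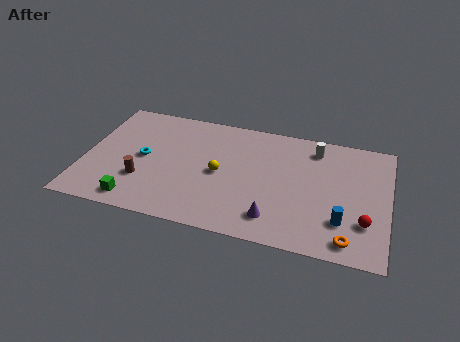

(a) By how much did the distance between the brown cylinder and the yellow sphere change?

+1.1

They were about 3.3 units apart before and 4.4 after — 1.1 units further apart.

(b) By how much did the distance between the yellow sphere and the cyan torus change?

-0.5

The distance was about 4.7 in the first image and 4.2 in the second, so they moved 0.5 units closer together.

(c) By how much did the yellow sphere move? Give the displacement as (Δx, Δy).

(2.8, -1.2)

From the two frames, the yellow sphere sits at roughly (4.6, 5.7) before and (7.4, 4.5) after.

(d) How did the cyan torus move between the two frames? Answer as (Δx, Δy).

(2.0, 2.3)

From the two frames, the cyan torus sits at roughly (1.2, 2.4) before and (3.2, 4.7) after.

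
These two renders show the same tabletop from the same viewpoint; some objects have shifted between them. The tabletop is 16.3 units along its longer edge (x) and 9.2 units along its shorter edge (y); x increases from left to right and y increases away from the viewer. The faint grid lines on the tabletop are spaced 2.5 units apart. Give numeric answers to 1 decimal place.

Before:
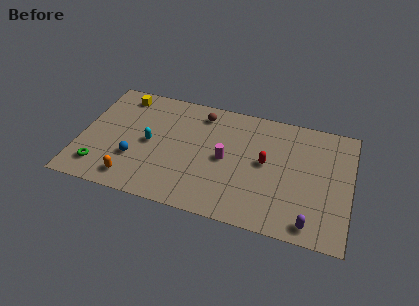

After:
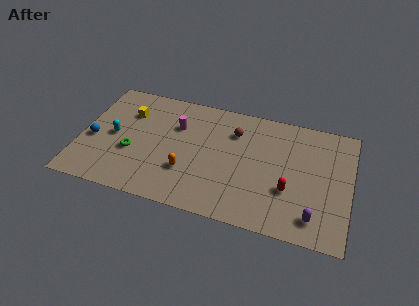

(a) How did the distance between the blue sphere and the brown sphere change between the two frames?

+2.9

They were about 6.0 units apart before and 8.9 after — 2.9 units further apart.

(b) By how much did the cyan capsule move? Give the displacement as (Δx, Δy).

(-2.2, 0.0)

From the two frames, the cyan capsule sits at roughly (4.2, 4.5) before and (2.0, 4.5) after.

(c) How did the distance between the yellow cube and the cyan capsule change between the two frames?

-1.7

They were about 3.9 units apart before and 2.2 after — 1.7 units closer together.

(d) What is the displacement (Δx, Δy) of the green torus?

(1.8, 1.7)

From the two frames, the green torus sits at roughly (1.4, 1.8) before and (3.2, 3.5) after.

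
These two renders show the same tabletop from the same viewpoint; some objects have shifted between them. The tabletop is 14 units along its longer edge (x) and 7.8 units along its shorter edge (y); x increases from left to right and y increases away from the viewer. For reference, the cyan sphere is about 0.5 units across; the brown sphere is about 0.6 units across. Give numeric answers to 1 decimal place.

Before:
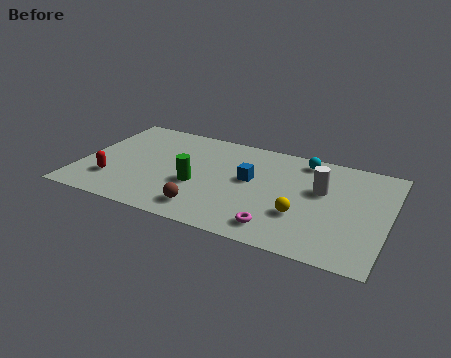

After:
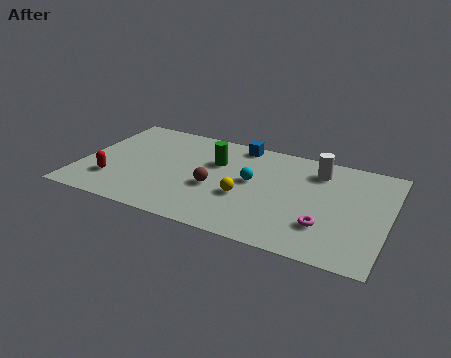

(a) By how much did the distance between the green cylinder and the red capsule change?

+1.5

Before: roughly 3.9 units apart; after: 5.4. That's 1.5 units further apart.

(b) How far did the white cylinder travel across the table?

1.4

The white cylinder moved from about (10.9, 4.8) to (10.6, 6.2), a distance of √(0.3² + 1.4²) ≈ 1.4.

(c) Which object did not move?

the red capsule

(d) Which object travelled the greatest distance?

the cyan sphere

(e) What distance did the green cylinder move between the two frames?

2.2

From (5.4, 3.1) to (6.0, 5.2), the green cylinder covered √(0.6² + 2.1²) ≈ 2.2 units.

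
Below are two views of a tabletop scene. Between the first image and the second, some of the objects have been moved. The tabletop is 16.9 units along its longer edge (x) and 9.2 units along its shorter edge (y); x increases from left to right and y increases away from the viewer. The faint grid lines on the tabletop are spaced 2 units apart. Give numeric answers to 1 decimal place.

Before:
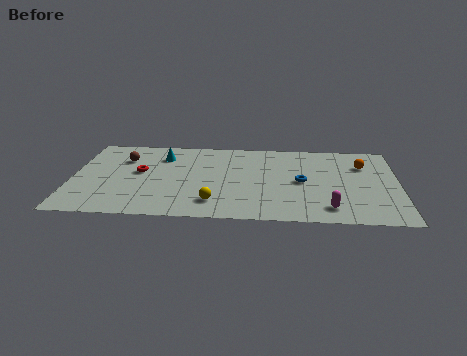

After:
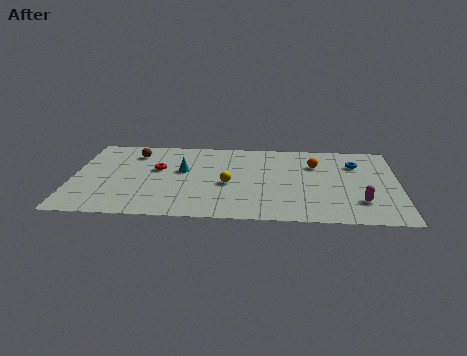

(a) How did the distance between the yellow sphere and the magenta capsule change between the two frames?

+1.1

They were about 5.9 units apart before and 7.0 after — 1.1 units further apart.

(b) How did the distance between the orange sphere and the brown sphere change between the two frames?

-3.0

They were about 12.5 units apart before and 9.5 after — 3.0 units closer together.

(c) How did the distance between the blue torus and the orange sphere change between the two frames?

-1.7

The distance was about 3.8 in the first image and 2.1 in the second, so they moved 1.7 units closer together.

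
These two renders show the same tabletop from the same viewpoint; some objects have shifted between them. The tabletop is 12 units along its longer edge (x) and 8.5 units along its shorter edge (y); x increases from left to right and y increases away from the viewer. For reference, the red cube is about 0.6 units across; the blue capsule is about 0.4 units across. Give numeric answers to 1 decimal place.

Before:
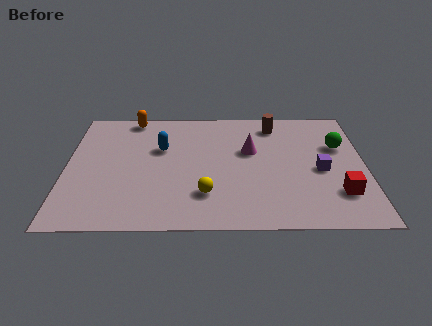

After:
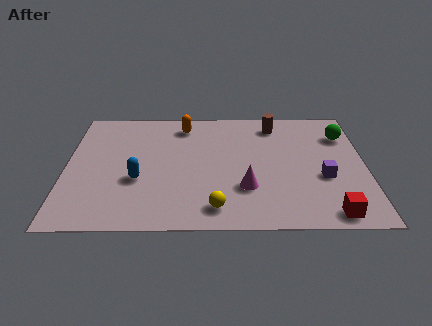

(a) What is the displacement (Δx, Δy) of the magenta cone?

(-0.2, -2.6)

The magenta cone was at about (7.4, 5.2) and moved to about (7.2, 2.6).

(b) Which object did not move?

the brown cylinder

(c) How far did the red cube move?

1.4

The red cube was near (10.9, 2.2) before and (10.5, 0.9) after, so it travelled √(0.4² + 1.3²) ≈ 1.4 units.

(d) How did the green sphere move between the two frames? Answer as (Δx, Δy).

(0.2, 0.8)

The green sphere was at about (11.0, 5.5) and moved to about (11.2, 6.3).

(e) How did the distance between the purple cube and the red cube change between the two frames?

+0.7

The distance was about 1.7 in the first image and 2.4 in the second, so they moved 0.7 units further apart.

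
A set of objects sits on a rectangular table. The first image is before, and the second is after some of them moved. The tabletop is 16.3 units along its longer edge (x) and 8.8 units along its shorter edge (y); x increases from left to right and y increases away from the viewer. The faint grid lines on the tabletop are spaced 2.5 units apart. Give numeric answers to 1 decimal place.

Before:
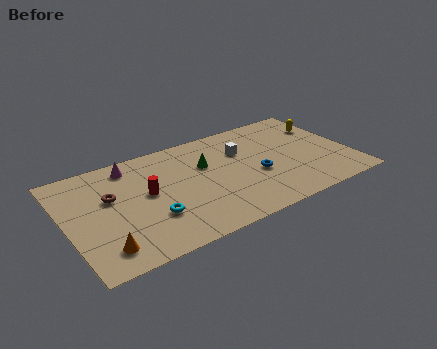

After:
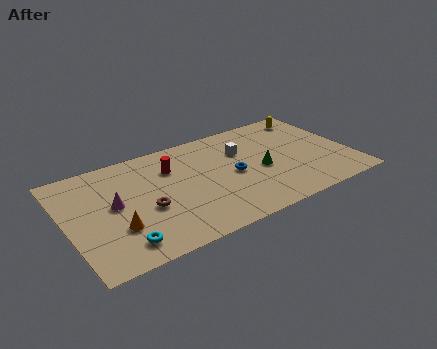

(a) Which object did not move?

the white cube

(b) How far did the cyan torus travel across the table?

2.3

The cyan torus was near (4.6, 2.8) before and (2.7, 1.5) after, so it travelled √(1.9² + 1.3²) ≈ 2.3 units.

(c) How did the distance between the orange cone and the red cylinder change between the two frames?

+0.7

Before: roughly 4.3 units apart; after: 5.0. That's 0.7 units further apart.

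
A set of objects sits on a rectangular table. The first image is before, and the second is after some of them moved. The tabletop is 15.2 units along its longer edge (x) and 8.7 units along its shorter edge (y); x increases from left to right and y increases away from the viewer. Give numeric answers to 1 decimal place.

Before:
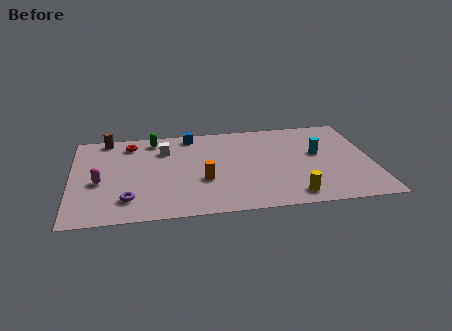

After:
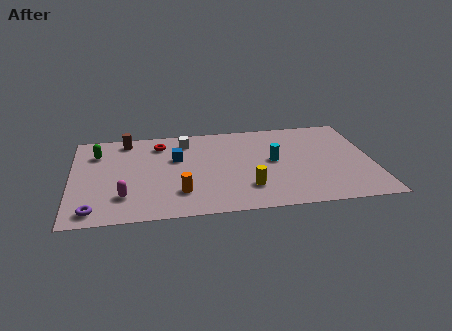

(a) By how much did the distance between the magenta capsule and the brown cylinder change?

+1.2

The distance was about 4.2 in the first image and 5.4 in the second, so they moved 1.2 units further apart.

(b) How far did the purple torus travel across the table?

1.9

The purple torus was near (2.8, 1.9) before and (1.1, 1.1) after, so it travelled √(1.7² + 0.8²) ≈ 1.9 units.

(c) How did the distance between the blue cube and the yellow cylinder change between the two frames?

-3.3

They were about 8.1 units apart before and 4.8 after — 3.3 units closer together.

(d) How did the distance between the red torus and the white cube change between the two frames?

-0.6

The distance was about 1.9 in the first image and 1.3 in the second, so they moved 0.6 units closer together.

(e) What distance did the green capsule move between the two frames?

3.1

From (4.2, 7.5) to (1.3, 6.5), the green capsule covered √(2.9² + 1.0²) ≈ 3.1 units.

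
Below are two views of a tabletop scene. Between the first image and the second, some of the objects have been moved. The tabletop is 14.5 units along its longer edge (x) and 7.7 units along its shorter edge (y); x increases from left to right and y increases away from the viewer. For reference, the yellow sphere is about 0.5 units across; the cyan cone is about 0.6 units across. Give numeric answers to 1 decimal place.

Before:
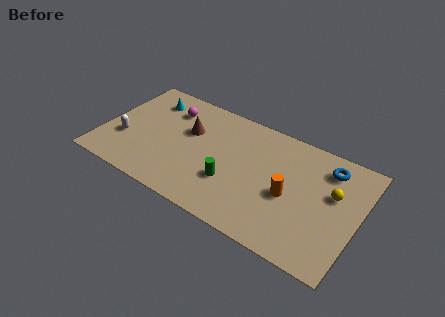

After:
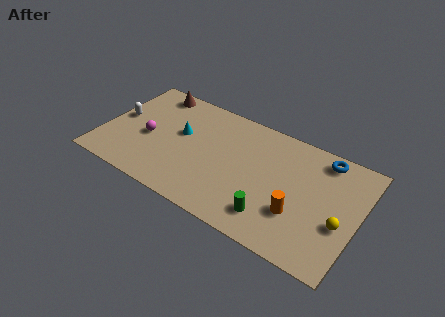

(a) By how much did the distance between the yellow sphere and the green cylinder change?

-2.0

They were about 5.9 units apart before and 3.9 after — 2.0 units closer together.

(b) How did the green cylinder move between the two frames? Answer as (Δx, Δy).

(2.5, -1.0)

From the two frames, the green cylinder sits at roughly (7.5, 2.6) before and (10.0, 1.6) after.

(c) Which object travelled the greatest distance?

the brown cone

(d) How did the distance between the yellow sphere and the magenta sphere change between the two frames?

+1.3

They were about 9.7 units apart before and 11.0 after — 1.3 units further apart.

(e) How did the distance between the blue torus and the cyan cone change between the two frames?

-2.1

They were about 10.3 units apart before and 8.2 after — 2.1 units closer together.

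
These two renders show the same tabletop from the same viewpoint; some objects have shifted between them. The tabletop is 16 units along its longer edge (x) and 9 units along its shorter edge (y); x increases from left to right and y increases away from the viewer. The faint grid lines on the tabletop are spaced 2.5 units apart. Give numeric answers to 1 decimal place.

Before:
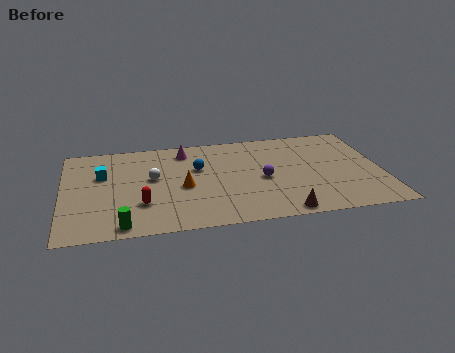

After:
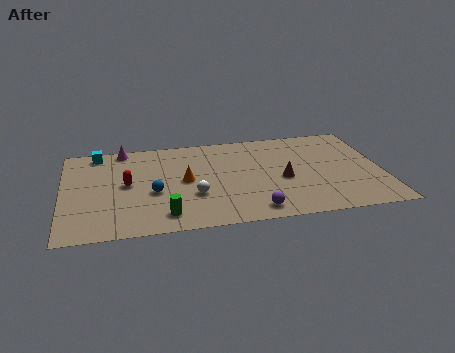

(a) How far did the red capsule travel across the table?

2.1

The red capsule was near (3.9, 2.7) before and (3.2, 4.7) after, so it travelled √(0.7² + 2.0²) ≈ 2.1 units.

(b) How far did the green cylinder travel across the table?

2.2

The green cylinder was near (2.9, 0.9) before and (5.0, 1.5) after, so it travelled √(2.1² + 0.6²) ≈ 2.2 units.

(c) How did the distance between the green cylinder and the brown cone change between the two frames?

-1.4

Before: roughly 7.9 units apart; after: 6.5. That's 1.4 units closer together.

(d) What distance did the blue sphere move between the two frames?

3.0

From (6.8, 5.7) to (4.5, 3.7), the blue sphere covered √(2.3² + 2.0²) ≈ 3.0 units.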